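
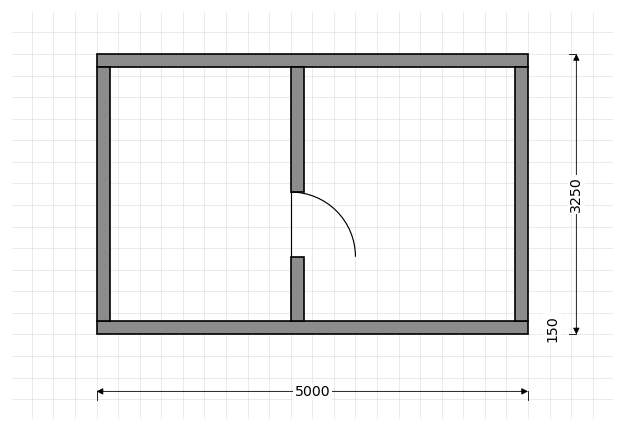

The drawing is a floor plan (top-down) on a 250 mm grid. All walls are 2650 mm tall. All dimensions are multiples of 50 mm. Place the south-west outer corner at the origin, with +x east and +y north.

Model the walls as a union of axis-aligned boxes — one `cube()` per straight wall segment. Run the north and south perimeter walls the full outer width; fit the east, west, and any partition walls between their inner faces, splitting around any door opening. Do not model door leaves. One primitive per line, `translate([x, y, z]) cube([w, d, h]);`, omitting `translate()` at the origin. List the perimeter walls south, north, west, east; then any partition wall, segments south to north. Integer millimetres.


cube([5000, 150, 2650]);
translate([0, 3100, 0]) cube([5000, 150, 2650]);
translate([0, 150, 0]) cube([150, 2950, 2650]);
translate([4850, 150, 0]) cube([150, 2950, 2650]);
translate([2250, 150, 0]) cube([150, 750, 2650]);
translate([2250, 1650, 0]) cube([150, 1450, 2650]);


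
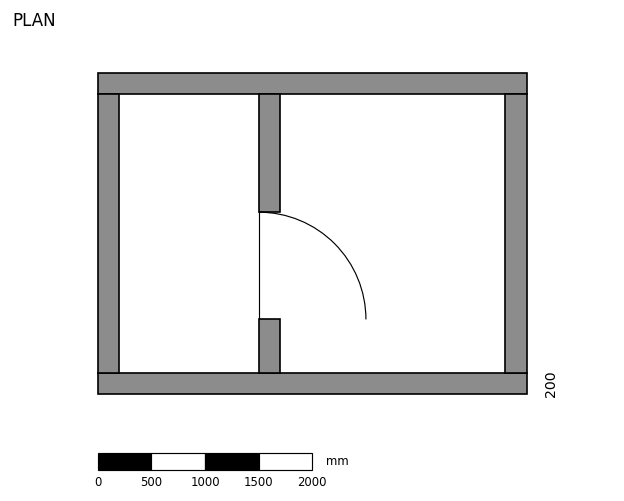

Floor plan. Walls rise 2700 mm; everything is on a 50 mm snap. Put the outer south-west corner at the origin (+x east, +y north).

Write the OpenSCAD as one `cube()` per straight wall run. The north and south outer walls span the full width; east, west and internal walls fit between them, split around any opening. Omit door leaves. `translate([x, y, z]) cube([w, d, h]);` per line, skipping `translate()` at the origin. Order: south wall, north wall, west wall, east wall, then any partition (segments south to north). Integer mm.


cube([4000, 200, 2700]);
translate([0, 2800, 0]) cube([4000, 200, 2700]);
translate([0, 200, 0]) cube([200, 2600, 2700]);
translate([3800, 200, 0]) cube([200, 2600, 2700]);
translate([1500, 200, 0]) cube([200, 500, 2700]);
translate([1500, 1700, 0]) cube([200, 1100, 2700]);


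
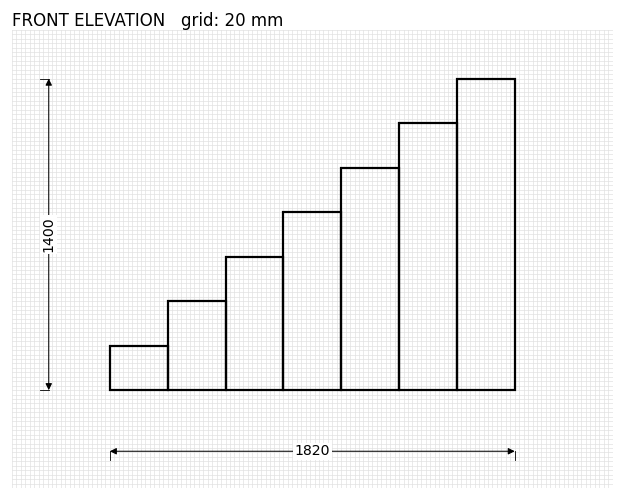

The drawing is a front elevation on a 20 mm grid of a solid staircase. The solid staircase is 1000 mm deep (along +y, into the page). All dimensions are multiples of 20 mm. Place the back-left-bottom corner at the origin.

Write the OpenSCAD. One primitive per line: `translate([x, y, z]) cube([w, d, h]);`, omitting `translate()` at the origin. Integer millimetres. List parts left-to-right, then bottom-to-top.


cube([260, 1000, 200]);
translate([260, 0, 0]) cube([260, 1000, 400]);
translate([520, 0, 0]) cube([260, 1000, 600]);
translate([780, 0, 0]) cube([260, 1000, 800]);
translate([1040, 0, 0]) cube([260, 1000, 1000]);
translate([1300, 0, 0]) cube([260, 1000, 1200]);
translate([1560, 0, 0]) cube([260, 1000, 1400]);


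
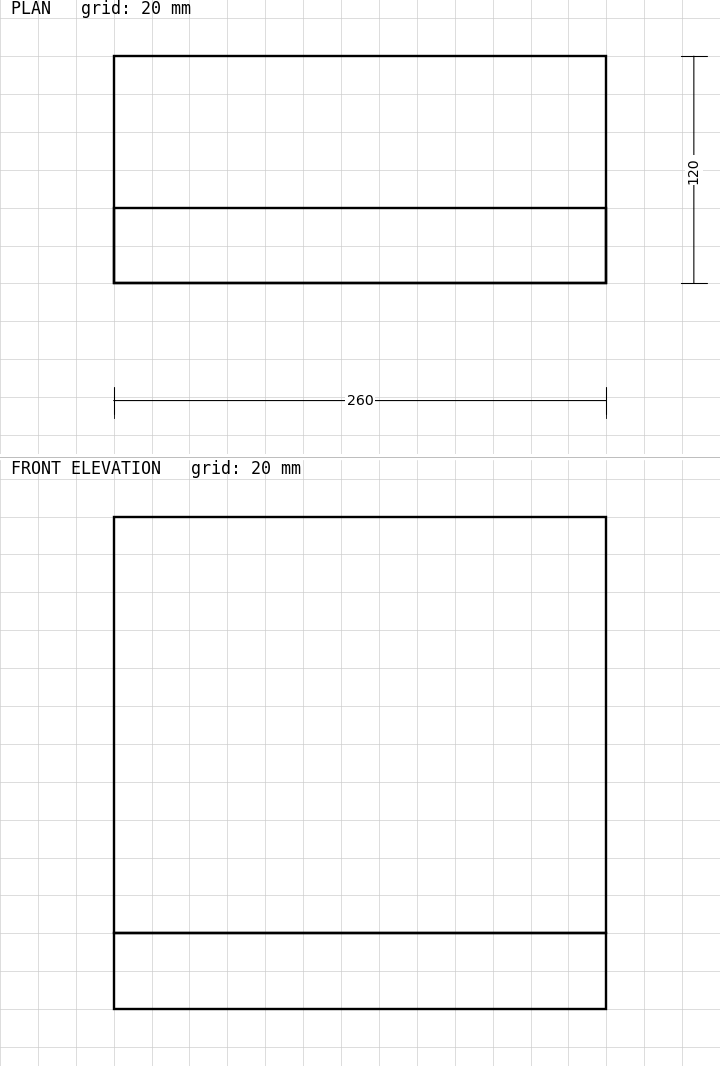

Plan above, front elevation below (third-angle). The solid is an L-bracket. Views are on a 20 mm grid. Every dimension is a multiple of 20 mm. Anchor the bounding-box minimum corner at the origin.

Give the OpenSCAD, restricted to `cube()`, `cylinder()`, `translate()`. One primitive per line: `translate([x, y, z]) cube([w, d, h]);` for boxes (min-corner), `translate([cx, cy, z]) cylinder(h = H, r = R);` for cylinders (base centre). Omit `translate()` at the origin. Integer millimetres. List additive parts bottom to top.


cube([260, 120, 40]);
translate([0, 0, 40]) cube([260, 40, 220]);


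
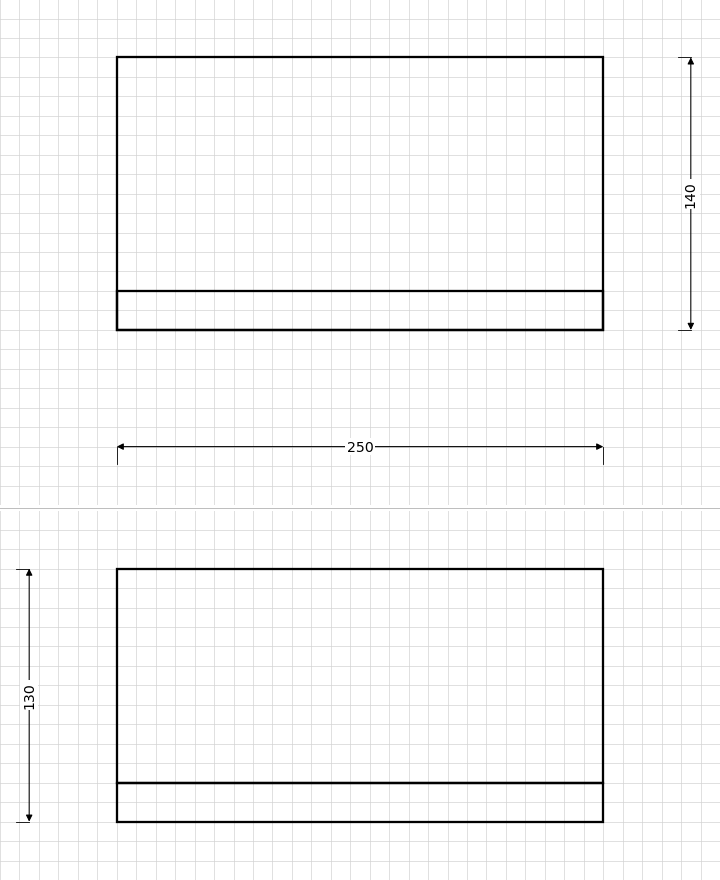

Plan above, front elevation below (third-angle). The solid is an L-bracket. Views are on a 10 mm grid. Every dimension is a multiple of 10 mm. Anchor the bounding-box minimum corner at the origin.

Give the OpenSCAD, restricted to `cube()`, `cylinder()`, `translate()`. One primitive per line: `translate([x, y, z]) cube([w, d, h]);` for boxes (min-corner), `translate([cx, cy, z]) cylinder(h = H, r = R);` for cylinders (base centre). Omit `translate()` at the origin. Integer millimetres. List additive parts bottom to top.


cube([250, 140, 20]);
translate([0, 0, 20]) cube([250, 20, 110]);


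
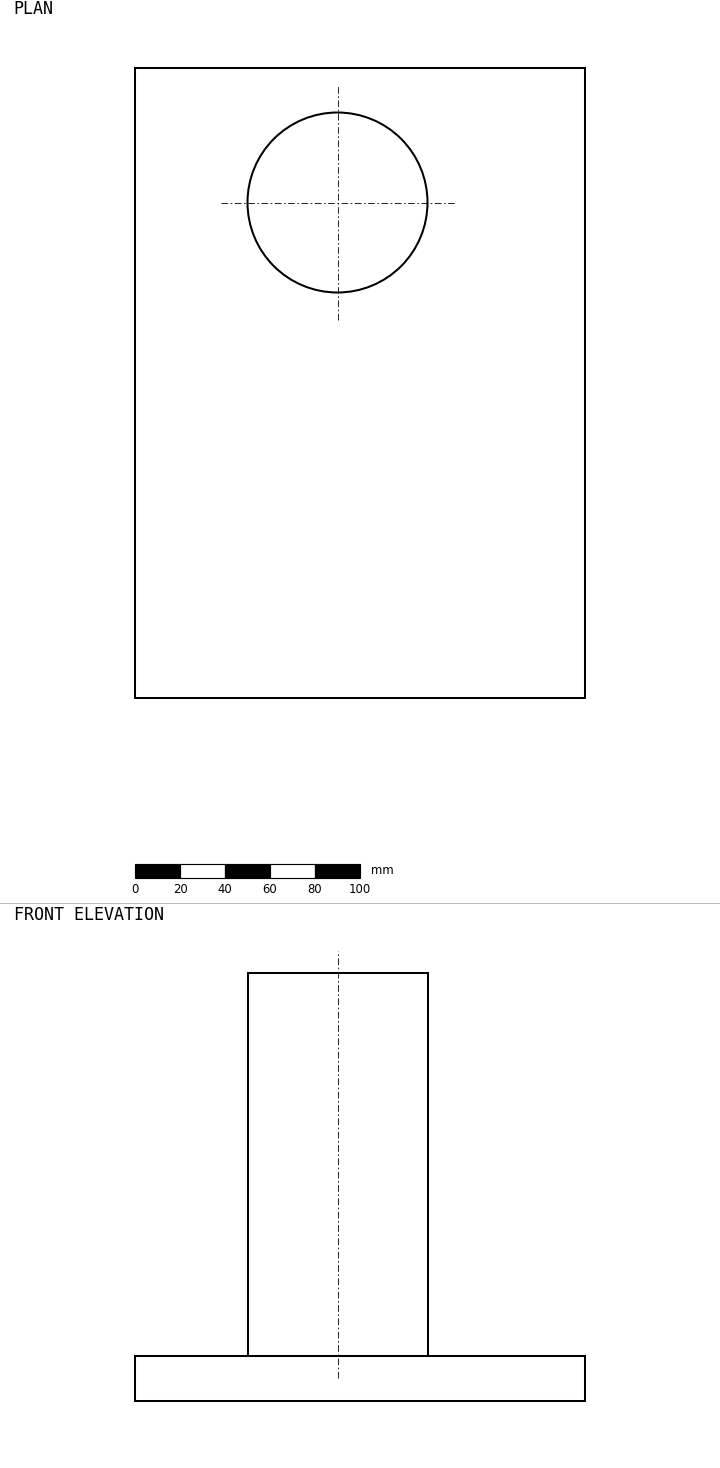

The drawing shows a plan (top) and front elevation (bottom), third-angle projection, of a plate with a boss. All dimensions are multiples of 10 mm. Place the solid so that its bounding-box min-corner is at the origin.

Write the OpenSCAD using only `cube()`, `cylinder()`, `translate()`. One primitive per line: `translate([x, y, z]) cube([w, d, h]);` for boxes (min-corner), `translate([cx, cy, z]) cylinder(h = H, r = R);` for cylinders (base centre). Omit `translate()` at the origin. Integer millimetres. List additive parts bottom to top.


cube([200, 280, 20]);
translate([90, 220, 20]) cylinder(h = 170, r = 40);


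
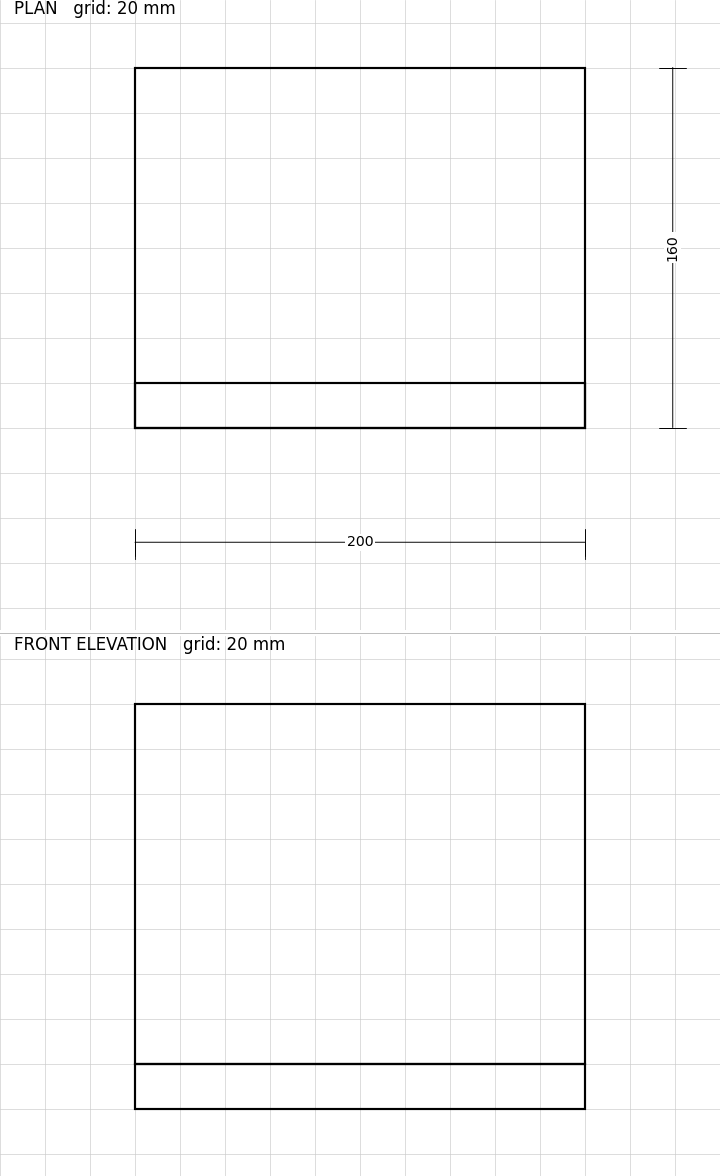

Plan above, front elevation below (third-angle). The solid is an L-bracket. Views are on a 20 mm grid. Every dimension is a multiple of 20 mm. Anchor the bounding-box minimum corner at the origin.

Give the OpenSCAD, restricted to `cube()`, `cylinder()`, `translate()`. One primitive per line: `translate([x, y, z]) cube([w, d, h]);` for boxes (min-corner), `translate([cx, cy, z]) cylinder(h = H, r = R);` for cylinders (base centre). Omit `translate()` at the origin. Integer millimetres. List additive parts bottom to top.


cube([200, 160, 20]);
translate([0, 0, 20]) cube([200, 20, 160]);


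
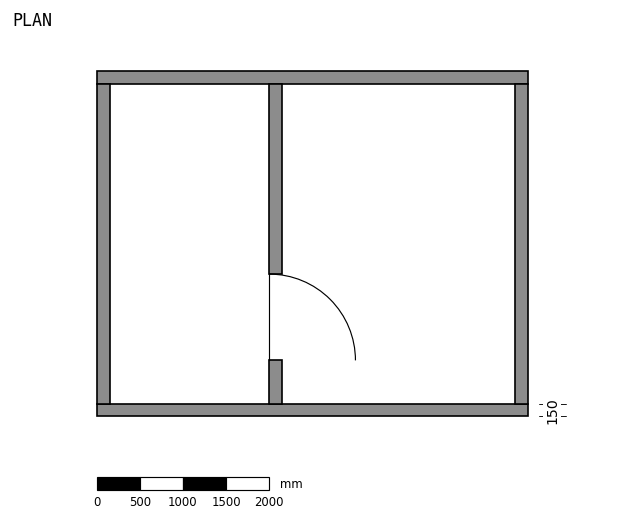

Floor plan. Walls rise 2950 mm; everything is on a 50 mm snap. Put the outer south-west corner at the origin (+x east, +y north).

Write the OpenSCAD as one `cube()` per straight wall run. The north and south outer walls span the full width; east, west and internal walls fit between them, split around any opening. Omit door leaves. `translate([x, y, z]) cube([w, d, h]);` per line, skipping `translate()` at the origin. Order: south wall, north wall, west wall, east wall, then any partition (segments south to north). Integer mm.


cube([5000, 150, 2950]);
translate([0, 3850, 0]) cube([5000, 150, 2950]);
translate([0, 150, 0]) cube([150, 3700, 2950]);
translate([4850, 150, 0]) cube([150, 3700, 2950]);
translate([2000, 150, 0]) cube([150, 500, 2950]);
translate([2000, 1650, 0]) cube([150, 2200, 2950]);


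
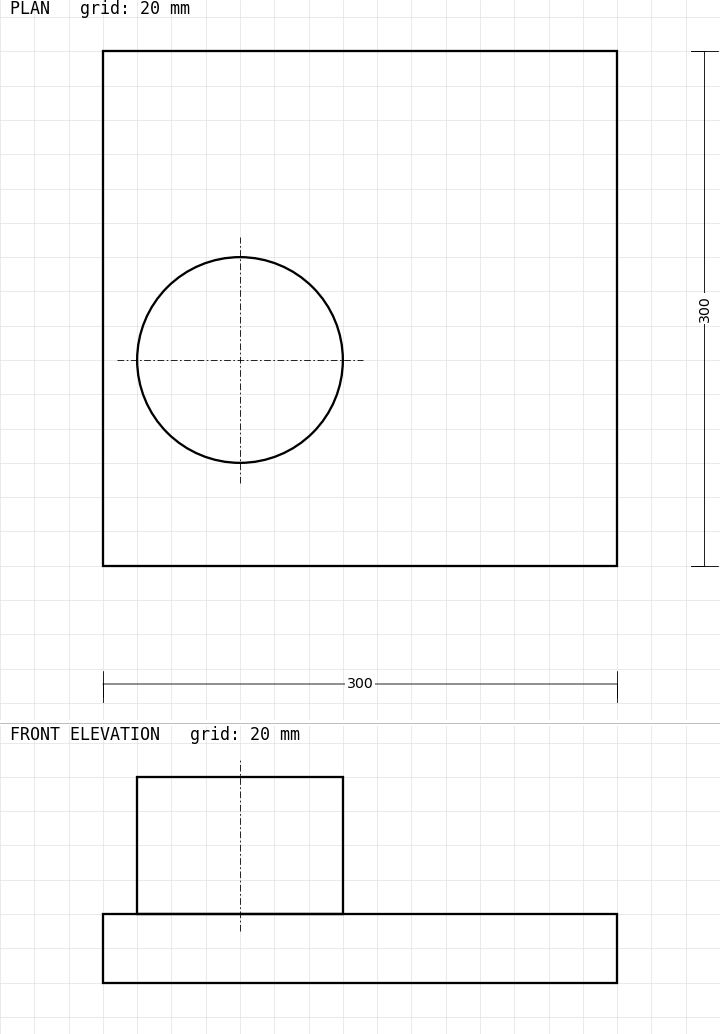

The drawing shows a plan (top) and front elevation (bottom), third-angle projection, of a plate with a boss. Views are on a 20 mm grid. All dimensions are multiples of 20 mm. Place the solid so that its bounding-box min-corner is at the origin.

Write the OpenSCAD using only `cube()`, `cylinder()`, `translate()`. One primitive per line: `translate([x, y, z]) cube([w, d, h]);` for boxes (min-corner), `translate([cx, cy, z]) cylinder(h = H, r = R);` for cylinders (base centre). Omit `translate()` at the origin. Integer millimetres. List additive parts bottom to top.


cube([300, 300, 40]);
translate([80, 120, 40]) cylinder(h = 80, r = 60);


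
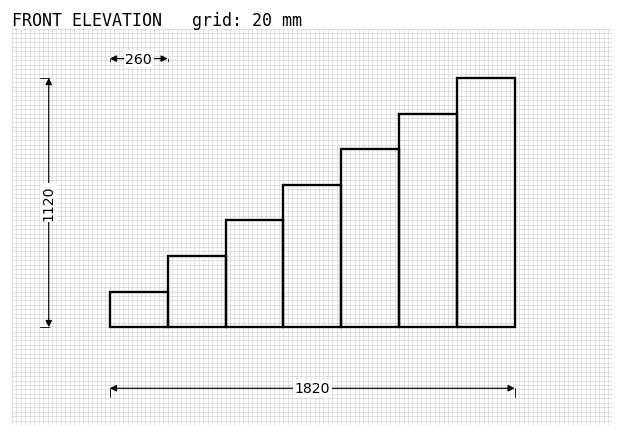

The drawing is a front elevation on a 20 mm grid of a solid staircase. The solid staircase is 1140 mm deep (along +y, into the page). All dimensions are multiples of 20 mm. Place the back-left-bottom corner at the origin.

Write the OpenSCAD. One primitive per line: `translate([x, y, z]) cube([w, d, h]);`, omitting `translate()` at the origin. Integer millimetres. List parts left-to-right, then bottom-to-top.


cube([260, 1140, 160]);
translate([260, 0, 0]) cube([260, 1140, 320]);
translate([520, 0, 0]) cube([260, 1140, 480]);
translate([780, 0, 0]) cube([260, 1140, 640]);
translate([1040, 0, 0]) cube([260, 1140, 800]);
translate([1300, 0, 0]) cube([260, 1140, 960]);
translate([1560, 0, 0]) cube([260, 1140, 1120]);


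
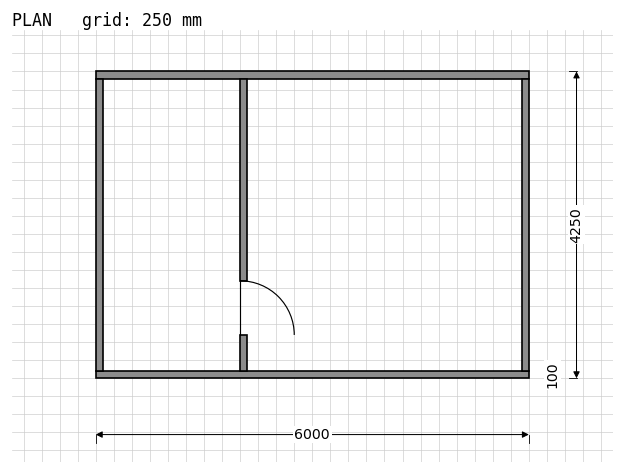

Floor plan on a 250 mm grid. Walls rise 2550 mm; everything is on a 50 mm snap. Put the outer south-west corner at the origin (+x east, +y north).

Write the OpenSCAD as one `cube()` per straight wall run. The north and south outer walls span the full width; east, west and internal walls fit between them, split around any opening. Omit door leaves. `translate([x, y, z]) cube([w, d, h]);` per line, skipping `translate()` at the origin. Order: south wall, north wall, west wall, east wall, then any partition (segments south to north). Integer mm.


cube([6000, 100, 2550]);
translate([0, 4150, 0]) cube([6000, 100, 2550]);
translate([0, 100, 0]) cube([100, 4050, 2550]);
translate([5900, 100, 0]) cube([100, 4050, 2550]);
translate([2000, 100, 0]) cube([100, 500, 2550]);
translate([2000, 1350, 0]) cube([100, 2800, 2550]);


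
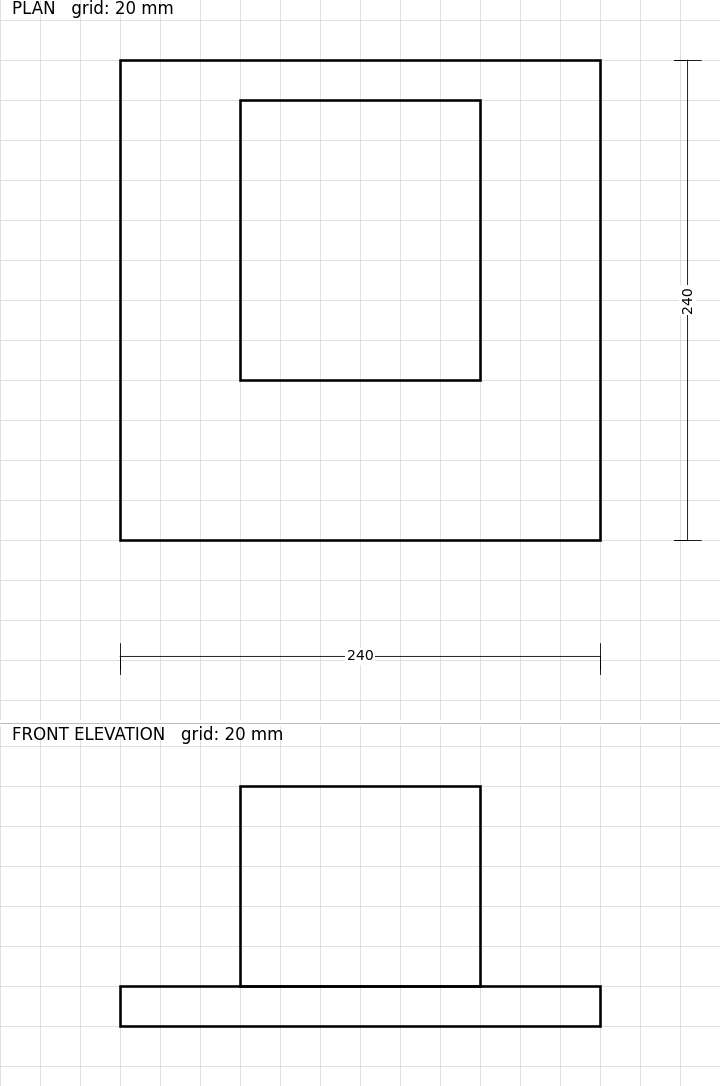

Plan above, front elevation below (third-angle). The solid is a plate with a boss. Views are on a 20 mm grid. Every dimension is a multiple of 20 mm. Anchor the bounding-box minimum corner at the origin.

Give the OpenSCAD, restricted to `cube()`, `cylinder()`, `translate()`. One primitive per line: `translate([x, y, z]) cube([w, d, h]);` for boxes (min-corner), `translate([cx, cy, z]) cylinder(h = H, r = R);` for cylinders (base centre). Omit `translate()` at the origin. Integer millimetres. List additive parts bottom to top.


cube([240, 240, 20]);
translate([60, 80, 20]) cube([120, 140, 100]);


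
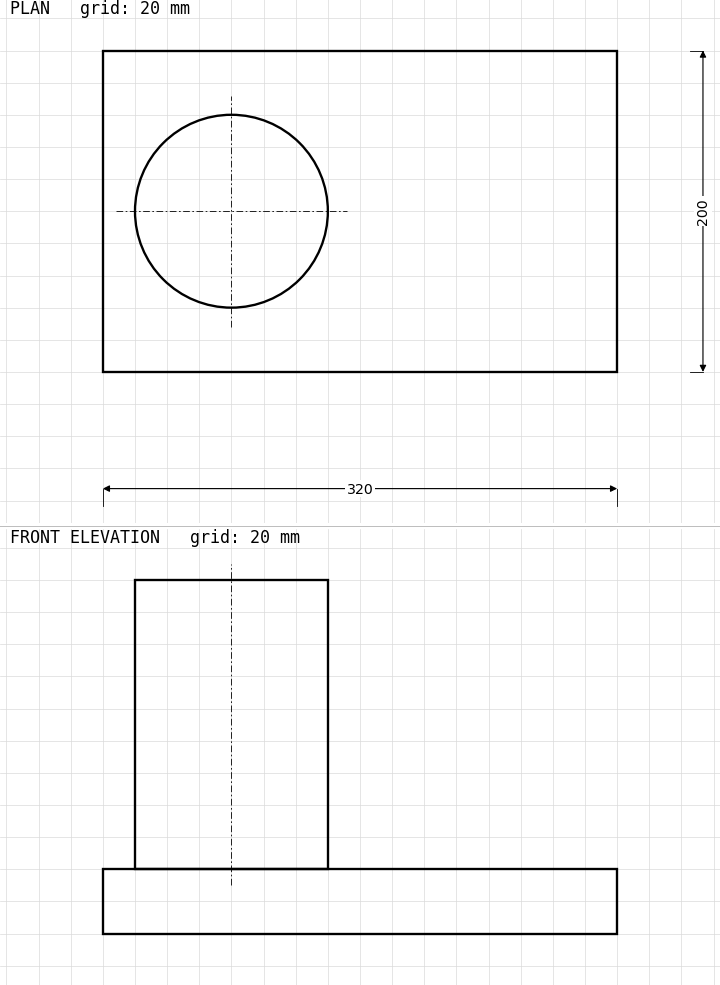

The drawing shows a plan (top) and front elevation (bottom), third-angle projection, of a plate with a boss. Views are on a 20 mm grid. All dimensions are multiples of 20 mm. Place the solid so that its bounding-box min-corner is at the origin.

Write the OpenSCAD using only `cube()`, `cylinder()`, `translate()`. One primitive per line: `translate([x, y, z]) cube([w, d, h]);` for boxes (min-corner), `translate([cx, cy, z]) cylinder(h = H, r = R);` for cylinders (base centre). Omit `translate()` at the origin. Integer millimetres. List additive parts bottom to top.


cube([320, 200, 40]);
translate([80, 100, 40]) cylinder(h = 180, r = 60);


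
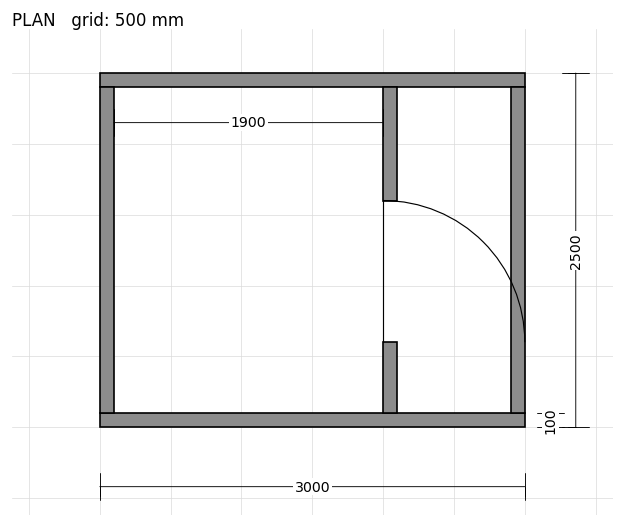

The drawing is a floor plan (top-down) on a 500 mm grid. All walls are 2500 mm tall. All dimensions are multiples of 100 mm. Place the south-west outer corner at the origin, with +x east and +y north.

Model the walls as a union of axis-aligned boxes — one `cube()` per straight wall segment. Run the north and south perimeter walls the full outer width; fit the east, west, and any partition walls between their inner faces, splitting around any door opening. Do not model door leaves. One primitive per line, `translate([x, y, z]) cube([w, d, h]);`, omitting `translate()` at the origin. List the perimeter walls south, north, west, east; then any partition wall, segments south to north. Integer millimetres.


cube([3000, 100, 2500]);
translate([0, 2400, 0]) cube([3000, 100, 2500]);
translate([0, 100, 0]) cube([100, 2300, 2500]);
translate([2900, 100, 0]) cube([100, 2300, 2500]);
translate([2000, 100, 0]) cube([100, 500, 2500]);
translate([2000, 1600, 0]) cube([100, 800, 2500]);


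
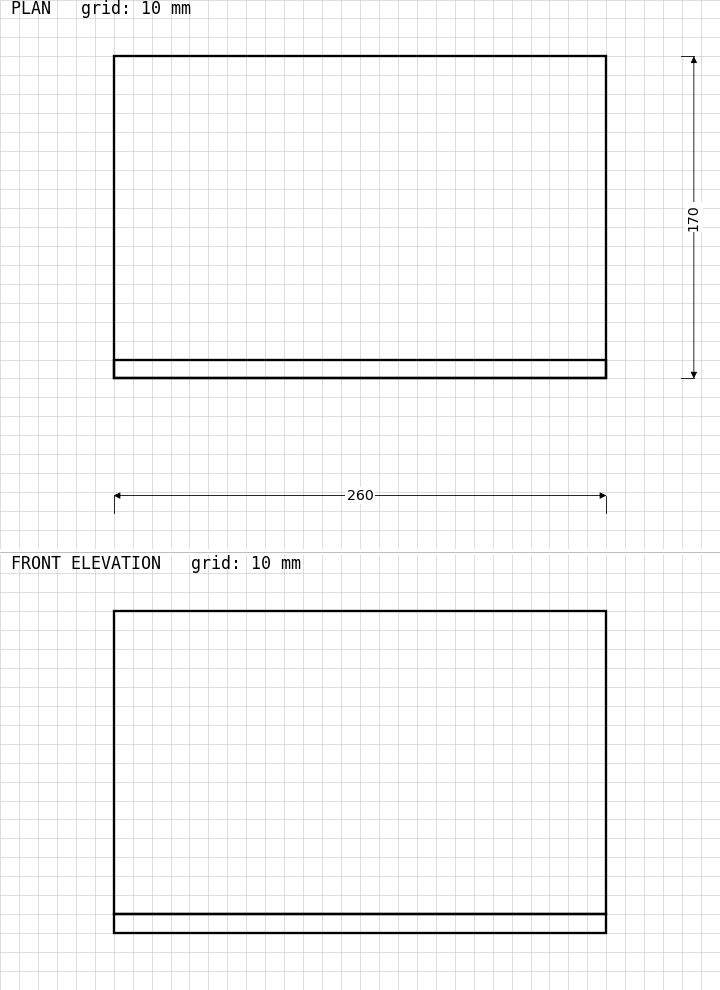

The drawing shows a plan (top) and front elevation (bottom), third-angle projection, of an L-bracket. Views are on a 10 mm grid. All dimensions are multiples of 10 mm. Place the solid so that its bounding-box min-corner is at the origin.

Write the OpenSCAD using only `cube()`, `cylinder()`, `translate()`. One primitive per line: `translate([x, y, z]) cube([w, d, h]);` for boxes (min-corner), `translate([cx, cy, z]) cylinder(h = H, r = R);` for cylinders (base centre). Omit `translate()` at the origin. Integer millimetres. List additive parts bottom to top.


cube([260, 170, 10]);
translate([0, 0, 10]) cube([260, 10, 160]);


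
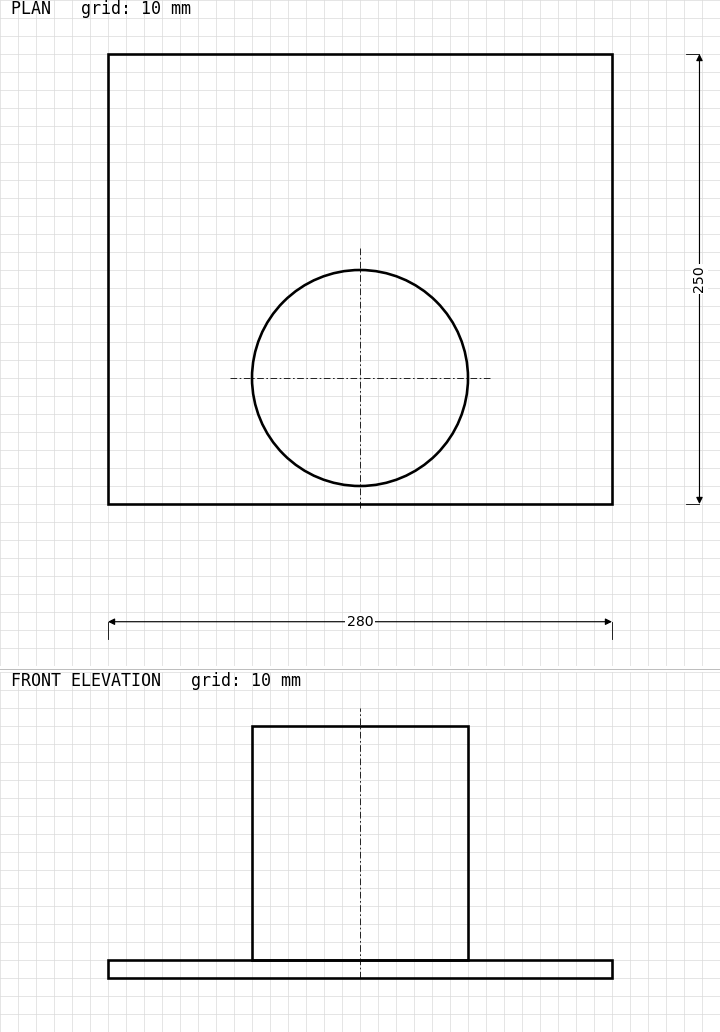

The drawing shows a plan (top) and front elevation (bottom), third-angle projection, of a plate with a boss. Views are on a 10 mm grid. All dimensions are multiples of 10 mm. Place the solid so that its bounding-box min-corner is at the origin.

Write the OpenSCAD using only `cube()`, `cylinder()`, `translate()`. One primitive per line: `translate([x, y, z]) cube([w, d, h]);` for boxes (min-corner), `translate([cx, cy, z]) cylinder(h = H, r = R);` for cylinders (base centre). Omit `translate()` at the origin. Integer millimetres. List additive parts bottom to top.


cube([280, 250, 10]);
translate([140, 70, 10]) cylinder(h = 130, r = 60);


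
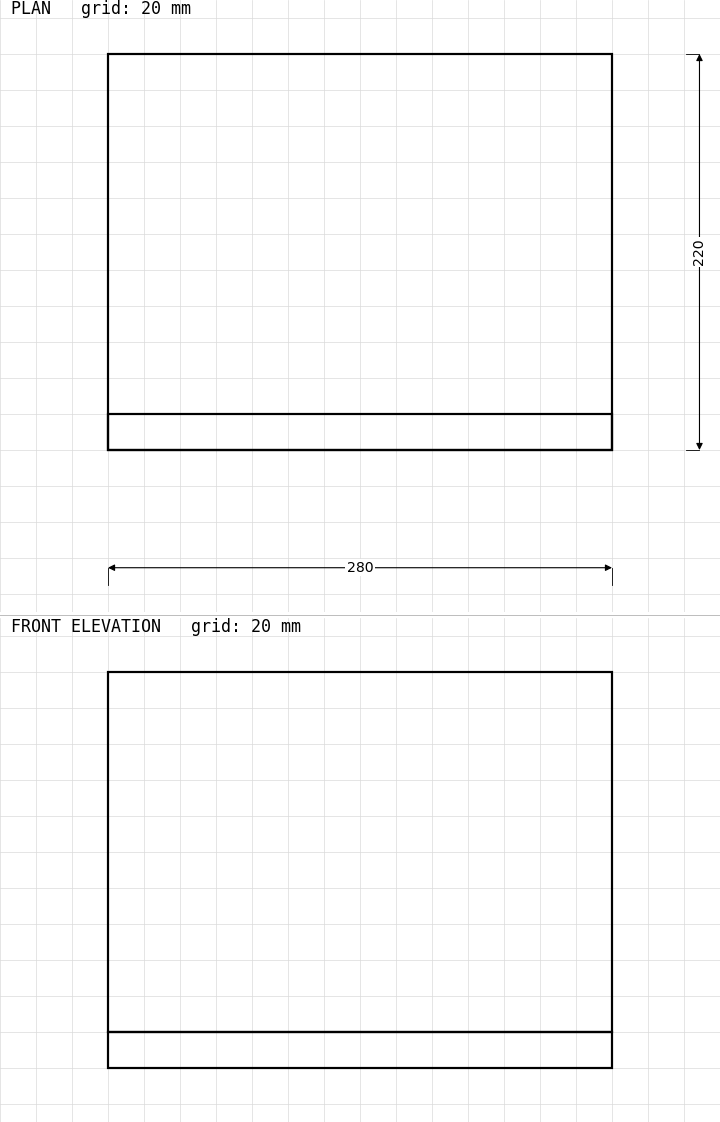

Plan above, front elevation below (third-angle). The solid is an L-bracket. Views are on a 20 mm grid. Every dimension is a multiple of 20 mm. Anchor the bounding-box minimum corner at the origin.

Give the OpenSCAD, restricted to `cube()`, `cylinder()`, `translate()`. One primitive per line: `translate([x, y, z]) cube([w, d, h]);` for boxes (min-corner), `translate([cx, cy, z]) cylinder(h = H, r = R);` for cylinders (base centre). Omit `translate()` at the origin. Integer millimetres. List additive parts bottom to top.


cube([280, 220, 20]);
translate([0, 0, 20]) cube([280, 20, 200]);


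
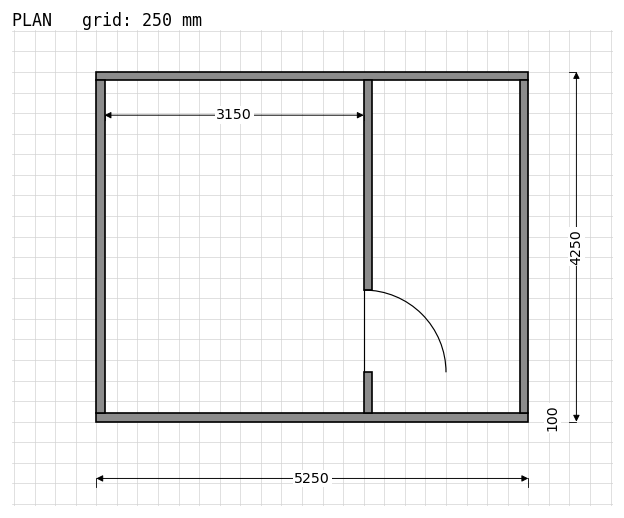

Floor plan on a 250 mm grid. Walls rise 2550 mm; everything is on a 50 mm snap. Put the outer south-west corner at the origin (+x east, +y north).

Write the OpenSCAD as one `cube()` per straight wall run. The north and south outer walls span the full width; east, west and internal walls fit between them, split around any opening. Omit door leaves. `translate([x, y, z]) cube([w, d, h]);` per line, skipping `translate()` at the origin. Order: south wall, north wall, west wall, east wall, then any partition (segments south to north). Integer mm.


cube([5250, 100, 2550]);
translate([0, 4150, 0]) cube([5250, 100, 2550]);
translate([0, 100, 0]) cube([100, 4050, 2550]);
translate([5150, 100, 0]) cube([100, 4050, 2550]);
translate([3250, 100, 0]) cube([100, 500, 2550]);
translate([3250, 1600, 0]) cube([100, 2550, 2550]);


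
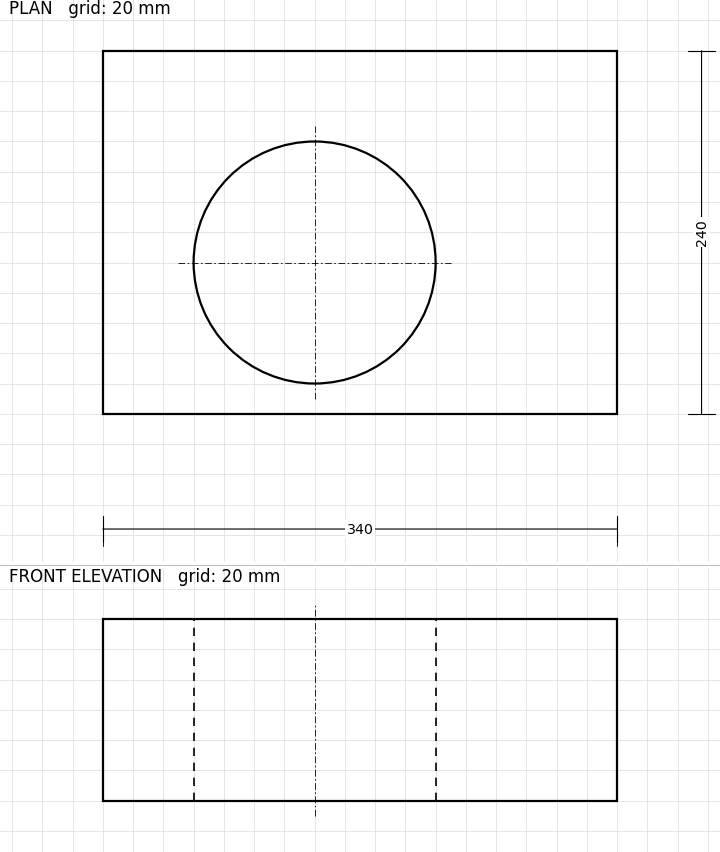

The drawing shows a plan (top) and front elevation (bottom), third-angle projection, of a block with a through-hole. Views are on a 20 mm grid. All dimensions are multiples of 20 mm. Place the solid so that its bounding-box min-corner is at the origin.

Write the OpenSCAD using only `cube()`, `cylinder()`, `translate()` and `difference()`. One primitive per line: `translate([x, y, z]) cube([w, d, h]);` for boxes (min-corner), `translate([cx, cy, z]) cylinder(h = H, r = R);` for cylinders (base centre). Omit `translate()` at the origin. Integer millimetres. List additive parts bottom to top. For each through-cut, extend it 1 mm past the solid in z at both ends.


difference() {
  cube([340, 240, 120]);
  translate([140, 100, -1]) cylinder(h = 122, r = 80);
}


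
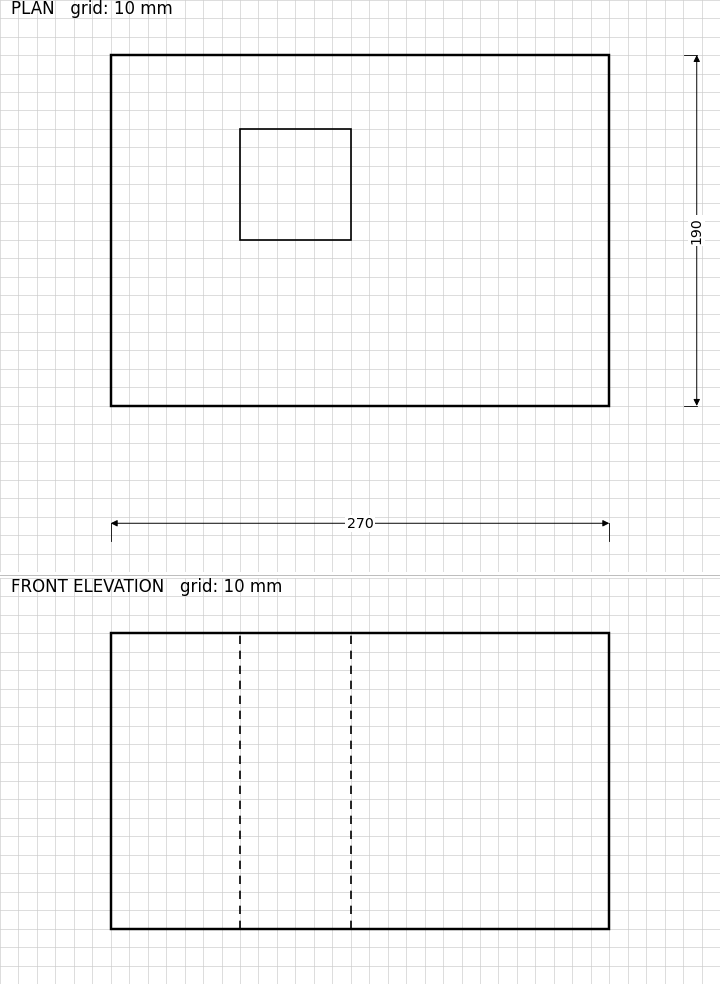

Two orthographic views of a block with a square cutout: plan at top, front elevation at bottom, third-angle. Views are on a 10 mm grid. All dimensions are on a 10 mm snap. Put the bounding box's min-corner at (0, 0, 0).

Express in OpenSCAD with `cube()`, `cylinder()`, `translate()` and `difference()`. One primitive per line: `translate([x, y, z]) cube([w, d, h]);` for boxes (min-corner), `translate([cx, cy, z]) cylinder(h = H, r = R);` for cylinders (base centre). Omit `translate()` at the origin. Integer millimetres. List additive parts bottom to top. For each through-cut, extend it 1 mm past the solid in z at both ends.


difference() {
  cube([270, 190, 160]);
  translate([70, 90, -1]) cube([60, 60, 162]);
}


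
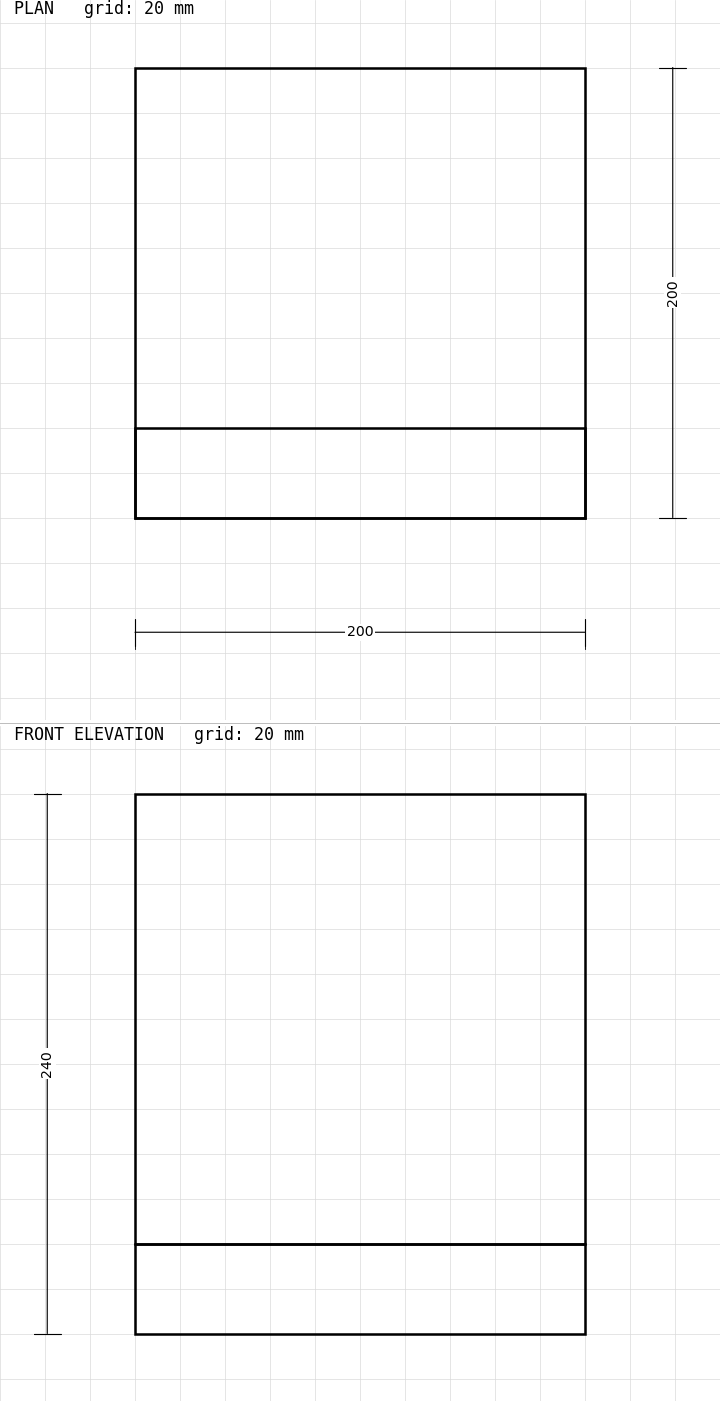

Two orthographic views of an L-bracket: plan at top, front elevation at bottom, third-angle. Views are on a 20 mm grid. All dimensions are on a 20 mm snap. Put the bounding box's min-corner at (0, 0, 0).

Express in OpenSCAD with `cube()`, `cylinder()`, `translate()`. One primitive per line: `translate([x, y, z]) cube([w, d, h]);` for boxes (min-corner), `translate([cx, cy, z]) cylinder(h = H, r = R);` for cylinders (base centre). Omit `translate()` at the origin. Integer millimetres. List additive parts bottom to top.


cube([200, 200, 40]);
translate([0, 0, 40]) cube([200, 40, 200]);


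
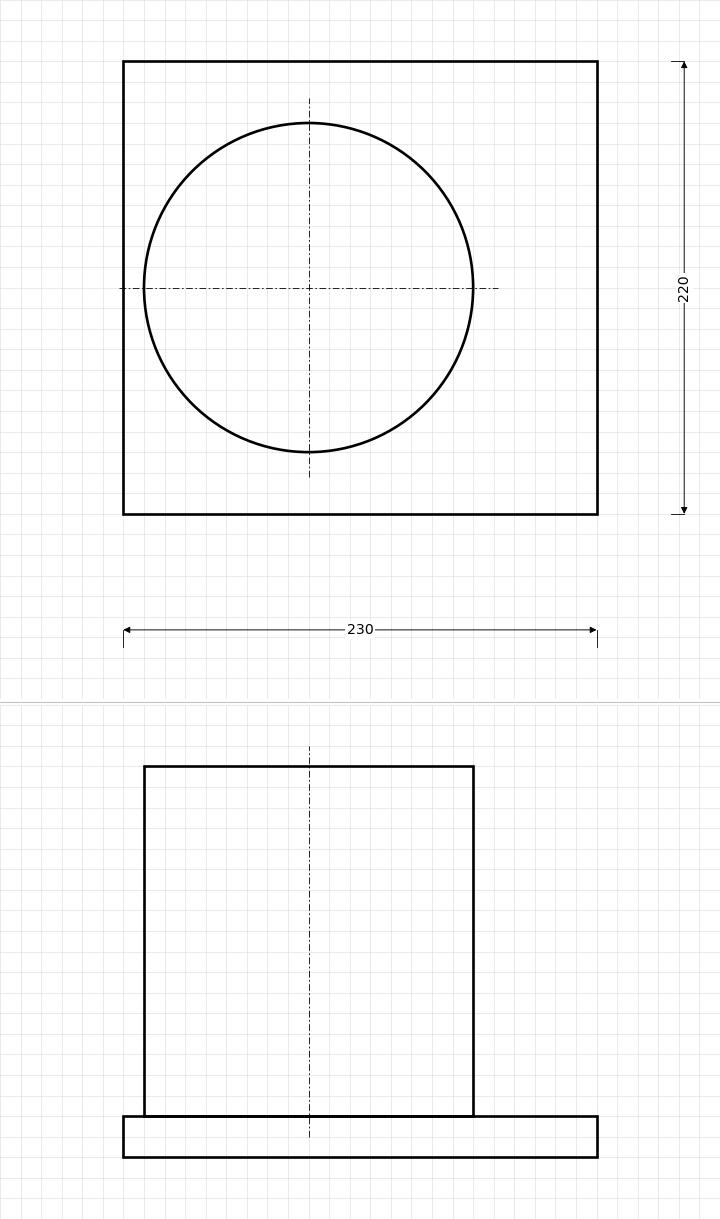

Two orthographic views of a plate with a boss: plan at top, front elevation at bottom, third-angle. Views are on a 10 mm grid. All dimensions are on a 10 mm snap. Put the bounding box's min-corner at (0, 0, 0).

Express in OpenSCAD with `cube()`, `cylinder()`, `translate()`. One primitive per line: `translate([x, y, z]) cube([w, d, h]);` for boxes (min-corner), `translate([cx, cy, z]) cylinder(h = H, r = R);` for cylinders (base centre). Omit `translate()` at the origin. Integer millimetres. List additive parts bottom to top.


cube([230, 220, 20]);
translate([90, 110, 20]) cylinder(h = 170, r = 80);


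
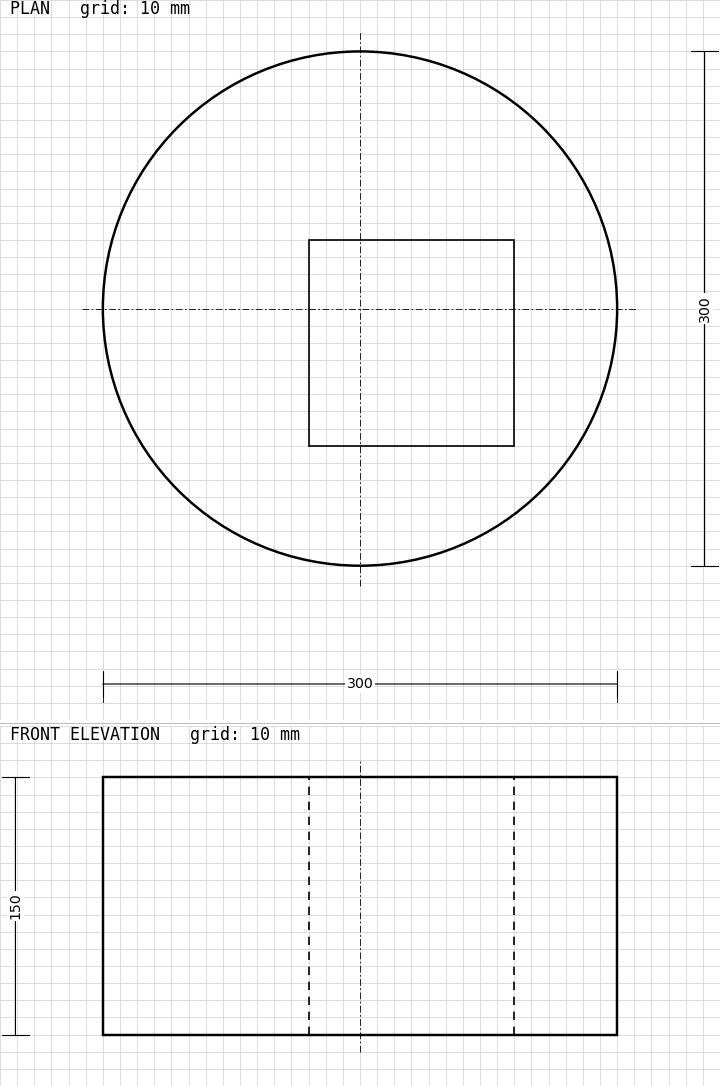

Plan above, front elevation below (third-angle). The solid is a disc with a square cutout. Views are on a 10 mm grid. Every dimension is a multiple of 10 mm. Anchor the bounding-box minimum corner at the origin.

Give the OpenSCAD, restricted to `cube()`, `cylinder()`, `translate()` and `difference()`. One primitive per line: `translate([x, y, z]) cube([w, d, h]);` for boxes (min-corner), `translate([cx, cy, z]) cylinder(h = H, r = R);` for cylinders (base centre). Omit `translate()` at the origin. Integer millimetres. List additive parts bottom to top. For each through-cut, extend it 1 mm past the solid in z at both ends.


difference() {
  translate([150, 150, 0]) cylinder(h = 150, r = 150);
  translate([120, 70, -1]) cube([120, 120, 152]);
}


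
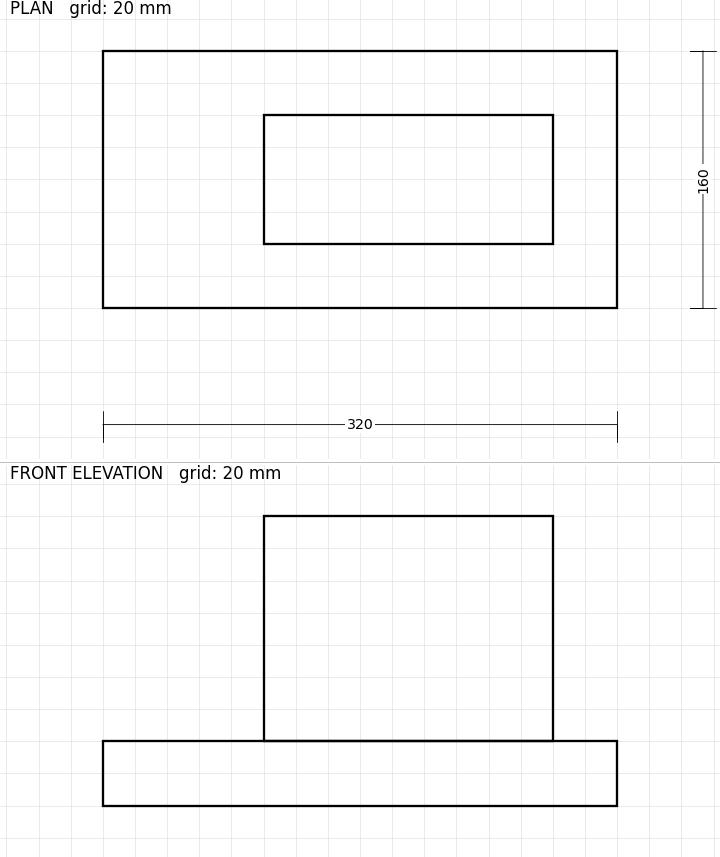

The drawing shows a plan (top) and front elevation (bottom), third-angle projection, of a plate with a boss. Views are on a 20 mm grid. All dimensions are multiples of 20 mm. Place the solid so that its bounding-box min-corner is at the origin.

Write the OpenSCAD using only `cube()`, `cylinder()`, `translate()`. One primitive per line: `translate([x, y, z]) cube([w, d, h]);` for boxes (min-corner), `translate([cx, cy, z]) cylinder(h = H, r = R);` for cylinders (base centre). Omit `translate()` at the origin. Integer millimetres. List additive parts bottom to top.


cube([320, 160, 40]);
translate([100, 40, 40]) cube([180, 80, 140]);


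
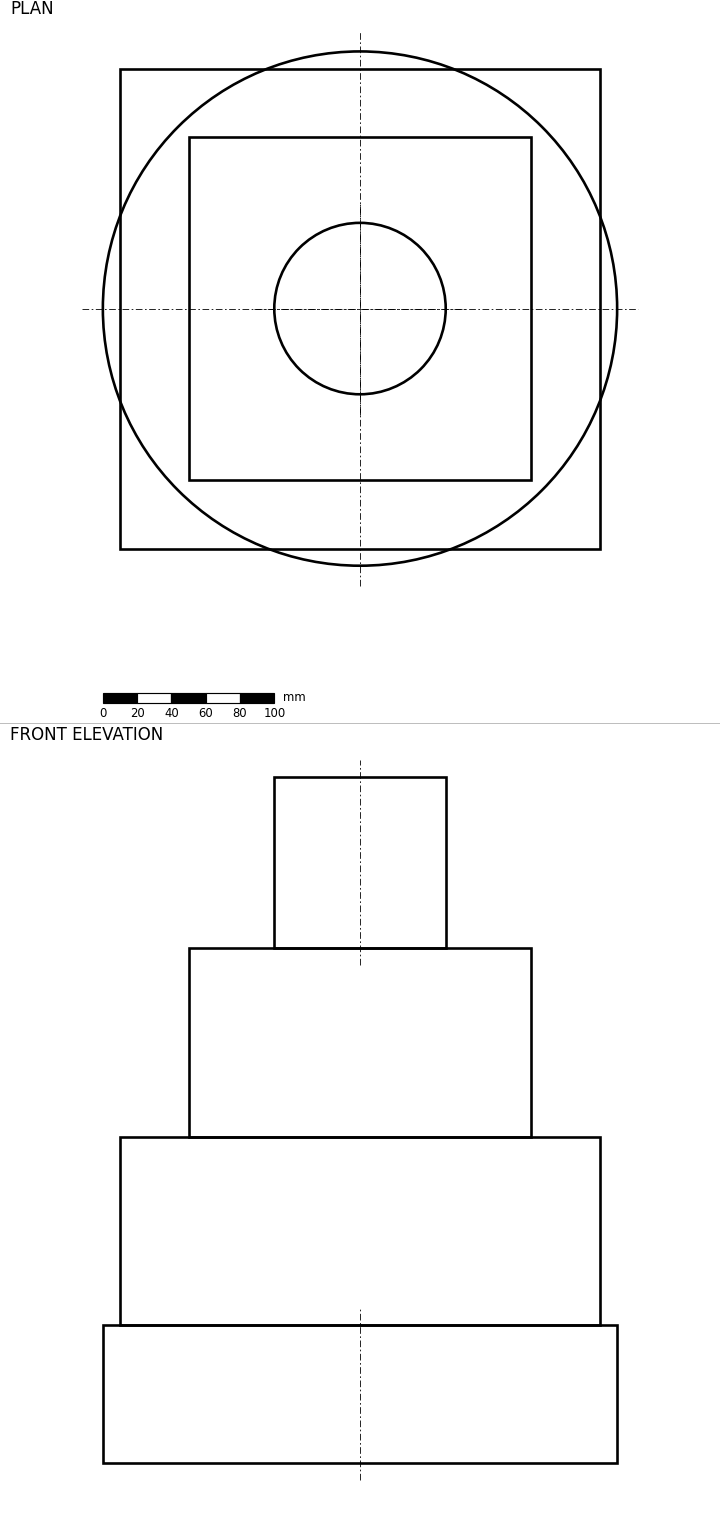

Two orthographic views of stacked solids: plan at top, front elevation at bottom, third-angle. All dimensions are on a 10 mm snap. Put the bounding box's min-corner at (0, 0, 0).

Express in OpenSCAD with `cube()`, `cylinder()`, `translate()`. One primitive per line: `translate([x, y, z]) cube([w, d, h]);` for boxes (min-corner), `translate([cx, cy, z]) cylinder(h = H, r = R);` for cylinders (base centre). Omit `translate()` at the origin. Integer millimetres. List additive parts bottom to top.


translate([150, 150, 0]) cylinder(h = 80, r = 150);
translate([10, 10, 80]) cube([280, 280, 110]);
translate([50, 50, 190]) cube([200, 200, 110]);
translate([150, 150, 300]) cylinder(h = 100, r = 50);


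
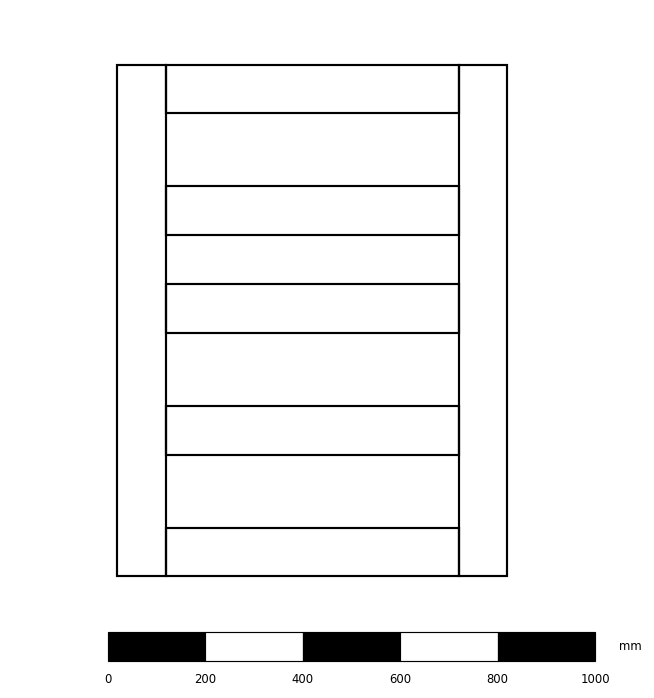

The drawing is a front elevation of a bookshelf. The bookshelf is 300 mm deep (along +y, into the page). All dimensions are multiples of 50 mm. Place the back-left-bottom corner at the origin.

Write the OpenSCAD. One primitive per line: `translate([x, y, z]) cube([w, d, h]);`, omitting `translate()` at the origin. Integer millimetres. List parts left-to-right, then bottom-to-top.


cube([100, 300, 1050]);
translate([100, 0, 0]) cube([600, 300, 100]);
translate([100, 0, 250]) cube([600, 300, 100]);
translate([100, 0, 500]) cube([600, 300, 100]);
translate([100, 0, 700]) cube([600, 300, 100]);
translate([100, 0, 950]) cube([600, 300, 100]);
translate([700, 0, 0]) cube([100, 300, 1050]);


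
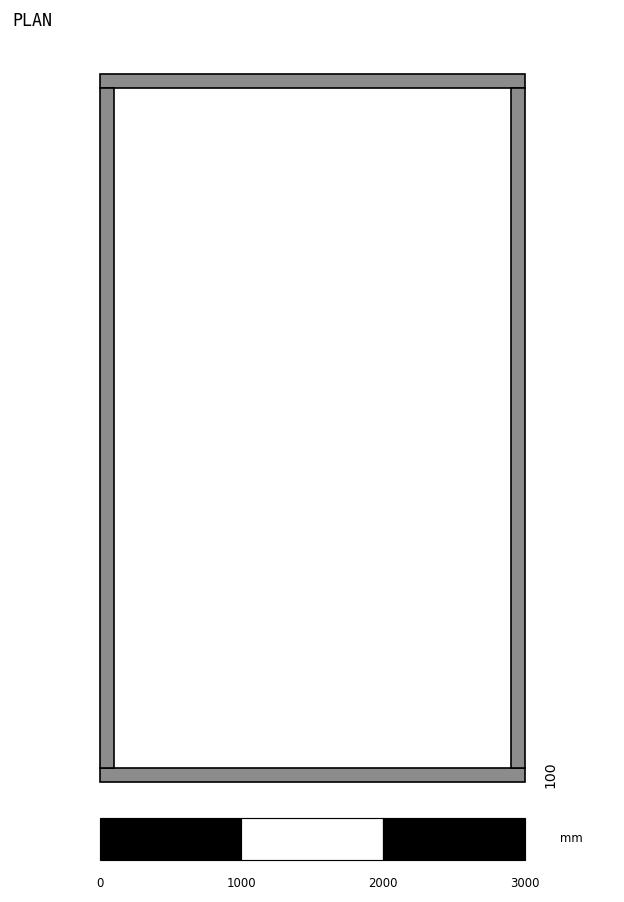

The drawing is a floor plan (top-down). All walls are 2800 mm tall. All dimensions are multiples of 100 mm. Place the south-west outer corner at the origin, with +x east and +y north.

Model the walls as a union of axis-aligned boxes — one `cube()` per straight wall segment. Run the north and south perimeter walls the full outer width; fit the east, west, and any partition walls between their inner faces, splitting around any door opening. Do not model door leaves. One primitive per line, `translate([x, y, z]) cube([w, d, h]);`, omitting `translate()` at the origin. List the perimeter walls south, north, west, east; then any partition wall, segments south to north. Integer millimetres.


cube([3000, 100, 2800]);
translate([0, 4900, 0]) cube([3000, 100, 2800]);
translate([0, 100, 0]) cube([100, 4800, 2800]);
translate([2900, 100, 0]) cube([100, 4800, 2800]);


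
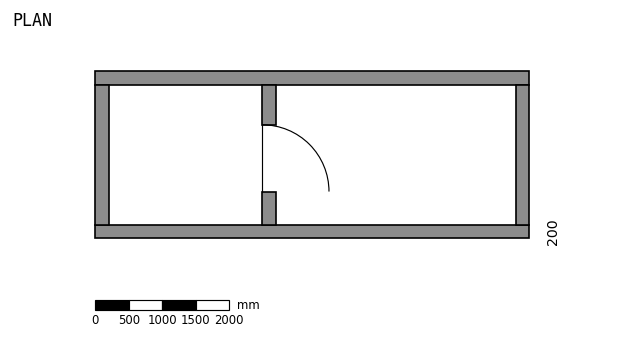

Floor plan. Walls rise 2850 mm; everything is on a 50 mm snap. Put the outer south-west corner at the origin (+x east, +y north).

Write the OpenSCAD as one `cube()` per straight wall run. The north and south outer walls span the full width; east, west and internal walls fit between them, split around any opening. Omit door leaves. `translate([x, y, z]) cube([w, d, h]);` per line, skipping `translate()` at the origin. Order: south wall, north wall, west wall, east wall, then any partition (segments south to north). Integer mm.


cube([6500, 200, 2850]);
translate([0, 2300, 0]) cube([6500, 200, 2850]);
translate([0, 200, 0]) cube([200, 2100, 2850]);
translate([6300, 200, 0]) cube([200, 2100, 2850]);
translate([2500, 200, 0]) cube([200, 500, 2850]);
translate([2500, 1700, 0]) cube([200, 600, 2850]);


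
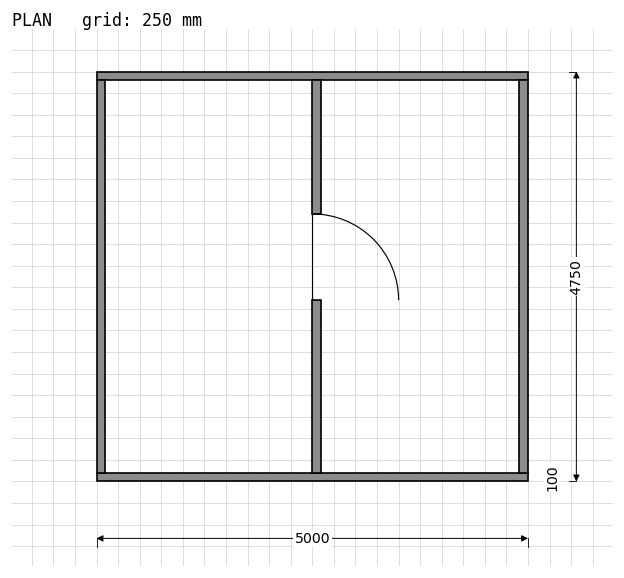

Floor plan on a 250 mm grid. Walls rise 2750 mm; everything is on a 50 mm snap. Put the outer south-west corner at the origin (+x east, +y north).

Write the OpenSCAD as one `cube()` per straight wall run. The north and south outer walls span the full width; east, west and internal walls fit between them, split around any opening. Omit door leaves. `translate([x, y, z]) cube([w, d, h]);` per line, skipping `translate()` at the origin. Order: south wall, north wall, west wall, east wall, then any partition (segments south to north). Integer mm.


cube([5000, 100, 2750]);
translate([0, 4650, 0]) cube([5000, 100, 2750]);
translate([0, 100, 0]) cube([100, 4550, 2750]);
translate([4900, 100, 0]) cube([100, 4550, 2750]);
translate([2500, 100, 0]) cube([100, 2000, 2750]);
translate([2500, 3100, 0]) cube([100, 1550, 2750]);


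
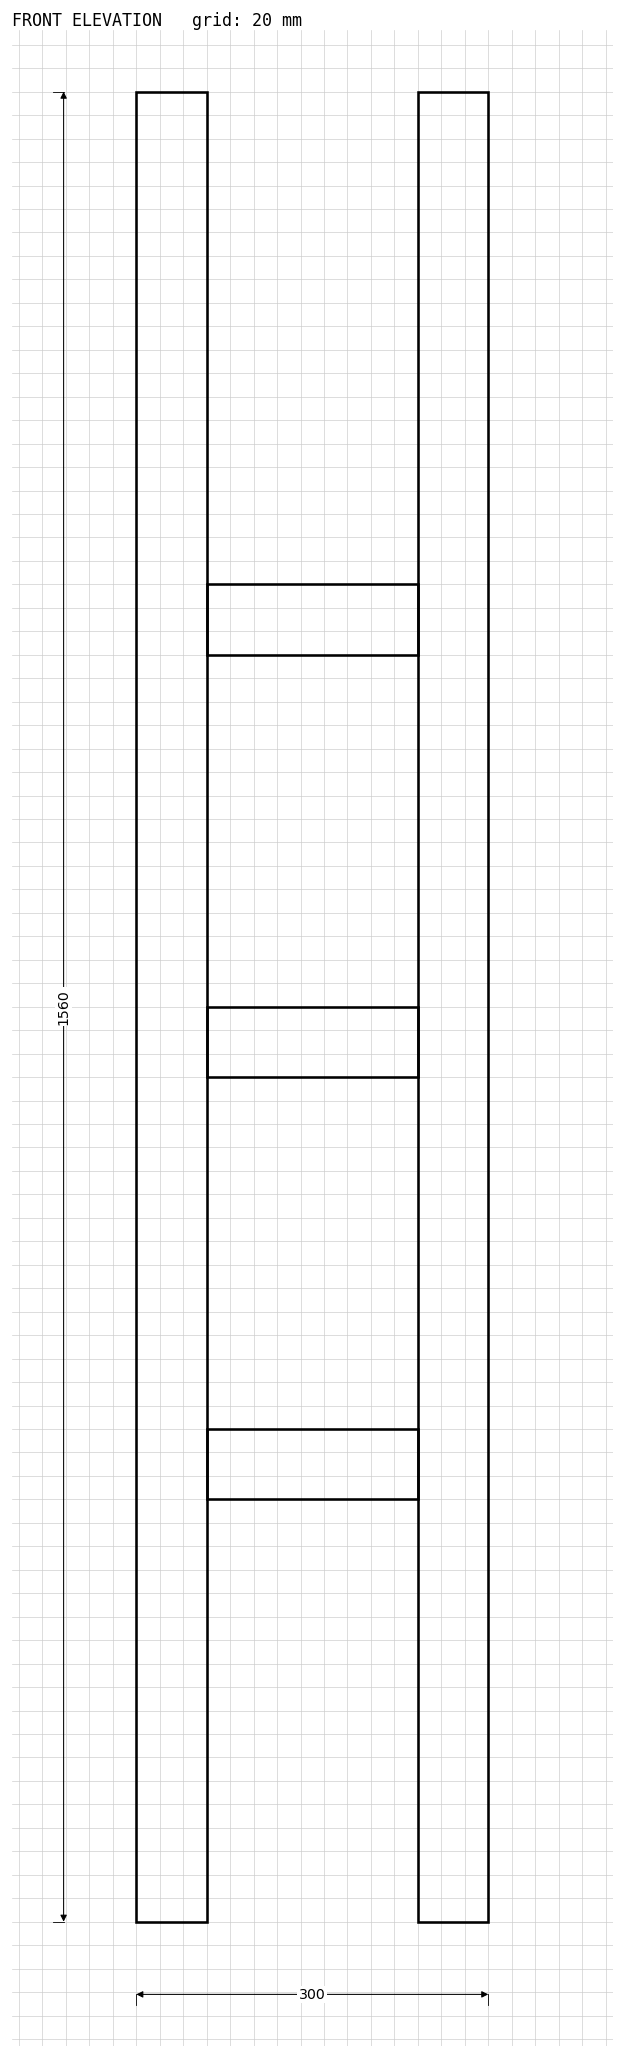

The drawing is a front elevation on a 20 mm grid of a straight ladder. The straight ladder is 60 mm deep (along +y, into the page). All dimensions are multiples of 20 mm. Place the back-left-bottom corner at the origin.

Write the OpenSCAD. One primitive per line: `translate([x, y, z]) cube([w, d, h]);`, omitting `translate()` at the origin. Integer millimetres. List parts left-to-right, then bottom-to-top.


cube([60, 60, 1560]);
translate([60, 0, 360]) cube([180, 60, 60]);
translate([60, 0, 720]) cube([180, 60, 60]);
translate([60, 0, 1080]) cube([180, 60, 60]);
translate([240, 0, 0]) cube([60, 60, 1560]);


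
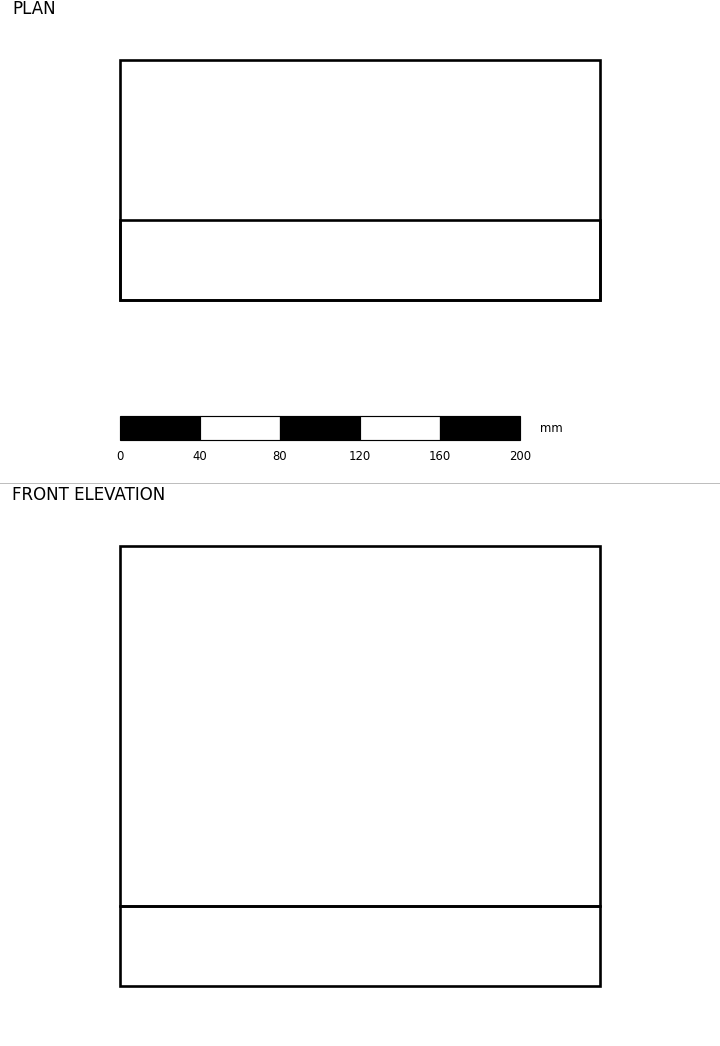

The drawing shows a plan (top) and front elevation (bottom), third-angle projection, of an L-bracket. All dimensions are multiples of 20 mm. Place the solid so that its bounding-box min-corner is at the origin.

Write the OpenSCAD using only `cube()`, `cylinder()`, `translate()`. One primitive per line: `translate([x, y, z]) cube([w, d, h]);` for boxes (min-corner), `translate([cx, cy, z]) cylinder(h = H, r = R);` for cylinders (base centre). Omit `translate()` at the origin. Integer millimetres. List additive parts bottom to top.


cube([240, 120, 40]);
translate([0, 0, 40]) cube([240, 40, 180]);


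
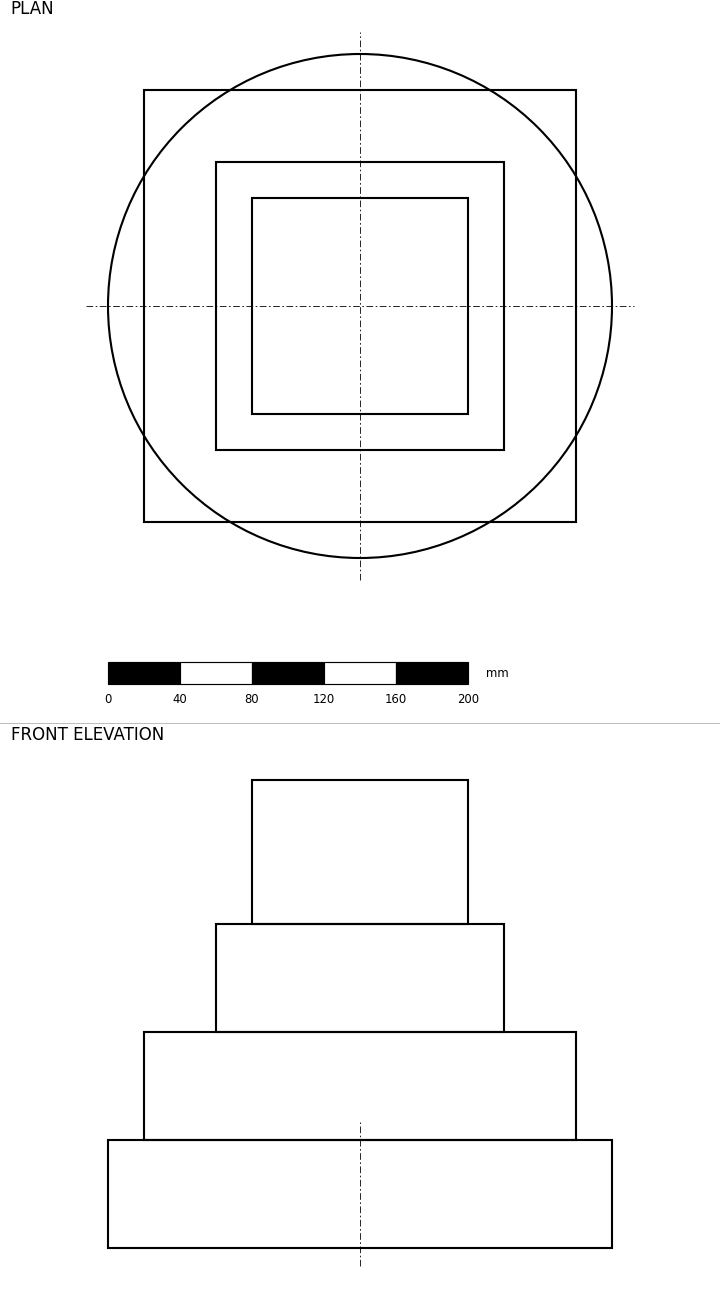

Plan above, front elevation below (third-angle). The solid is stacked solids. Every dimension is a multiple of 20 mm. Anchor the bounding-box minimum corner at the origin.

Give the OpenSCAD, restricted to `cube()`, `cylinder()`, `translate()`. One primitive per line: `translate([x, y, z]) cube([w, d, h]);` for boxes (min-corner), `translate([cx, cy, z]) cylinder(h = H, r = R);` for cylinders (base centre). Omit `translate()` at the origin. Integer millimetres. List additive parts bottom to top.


translate([140, 140, 0]) cylinder(h = 60, r = 140);
translate([20, 20, 60]) cube([240, 240, 60]);
translate([60, 60, 120]) cube([160, 160, 60]);
translate([80, 80, 180]) cube([120, 120, 80]);


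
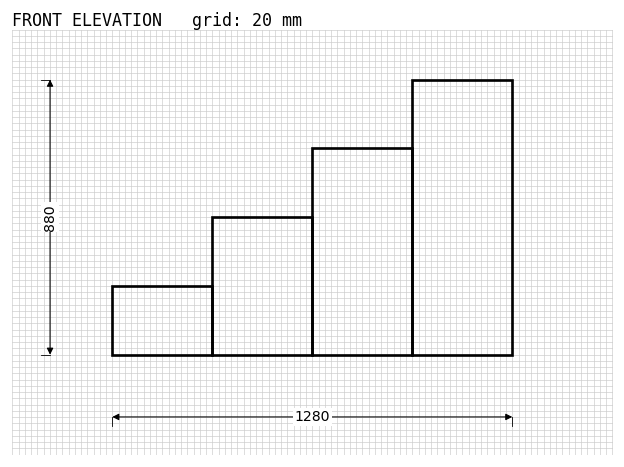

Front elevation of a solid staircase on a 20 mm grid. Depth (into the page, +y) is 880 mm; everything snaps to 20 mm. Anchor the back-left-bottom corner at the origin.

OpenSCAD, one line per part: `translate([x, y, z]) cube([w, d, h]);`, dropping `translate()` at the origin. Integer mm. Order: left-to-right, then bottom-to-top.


cube([320, 880, 220]);
translate([320, 0, 0]) cube([320, 880, 440]);
translate([640, 0, 0]) cube([320, 880, 660]);
translate([960, 0, 0]) cube([320, 880, 880]);


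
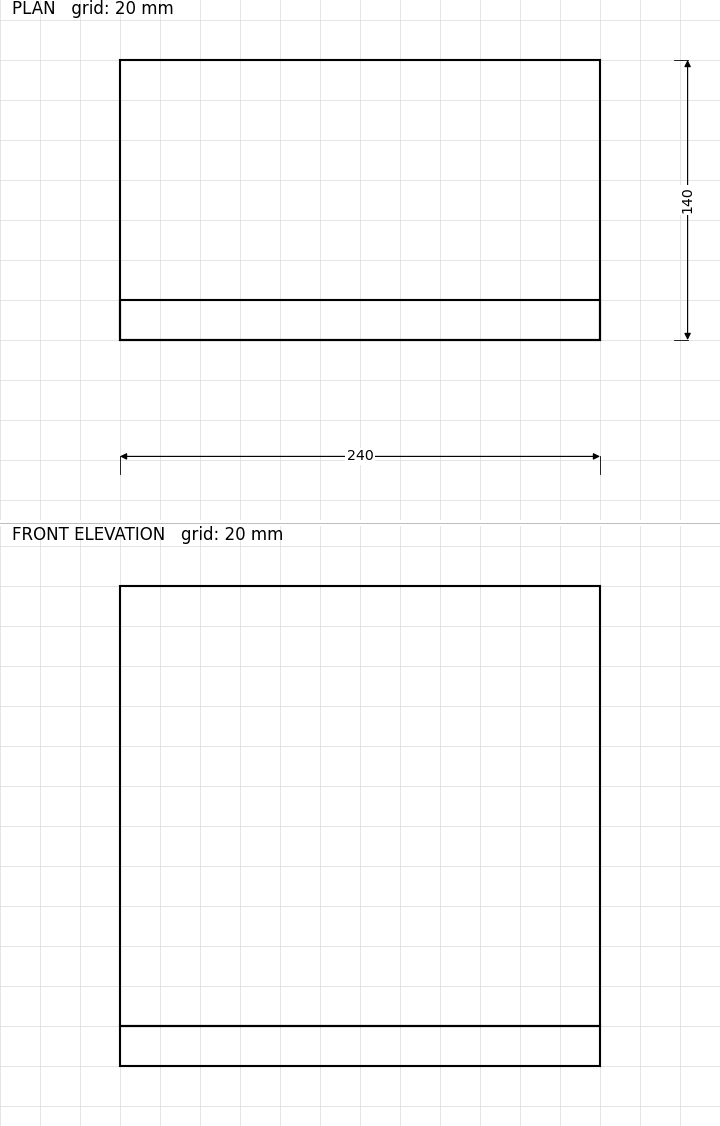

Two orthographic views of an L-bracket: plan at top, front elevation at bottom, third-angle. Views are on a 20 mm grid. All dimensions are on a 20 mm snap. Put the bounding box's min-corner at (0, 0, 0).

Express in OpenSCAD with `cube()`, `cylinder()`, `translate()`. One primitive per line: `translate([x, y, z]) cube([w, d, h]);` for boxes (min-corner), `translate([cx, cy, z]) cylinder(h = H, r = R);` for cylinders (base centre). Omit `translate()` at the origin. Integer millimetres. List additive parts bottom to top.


cube([240, 140, 20]);
translate([0, 0, 20]) cube([240, 20, 220]);


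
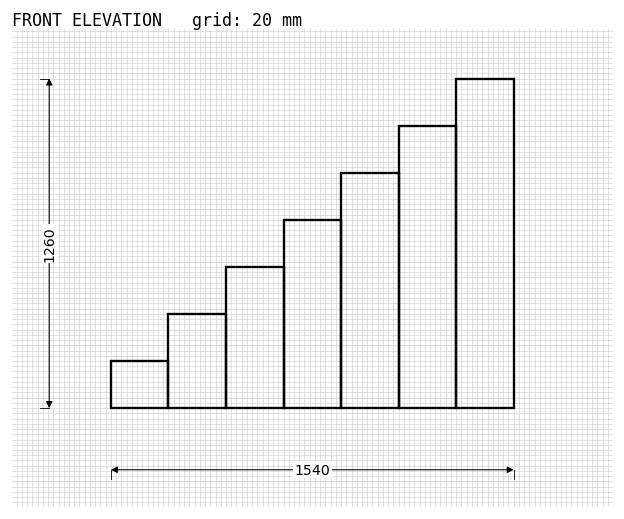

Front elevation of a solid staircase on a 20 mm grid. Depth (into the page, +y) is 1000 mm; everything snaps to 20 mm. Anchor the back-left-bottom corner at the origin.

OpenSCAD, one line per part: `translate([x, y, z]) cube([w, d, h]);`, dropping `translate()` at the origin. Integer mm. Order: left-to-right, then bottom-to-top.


cube([220, 1000, 180]);
translate([220, 0, 0]) cube([220, 1000, 360]);
translate([440, 0, 0]) cube([220, 1000, 540]);
translate([660, 0, 0]) cube([220, 1000, 720]);
translate([880, 0, 0]) cube([220, 1000, 900]);
translate([1100, 0, 0]) cube([220, 1000, 1080]);
translate([1320, 0, 0]) cube([220, 1000, 1260]);


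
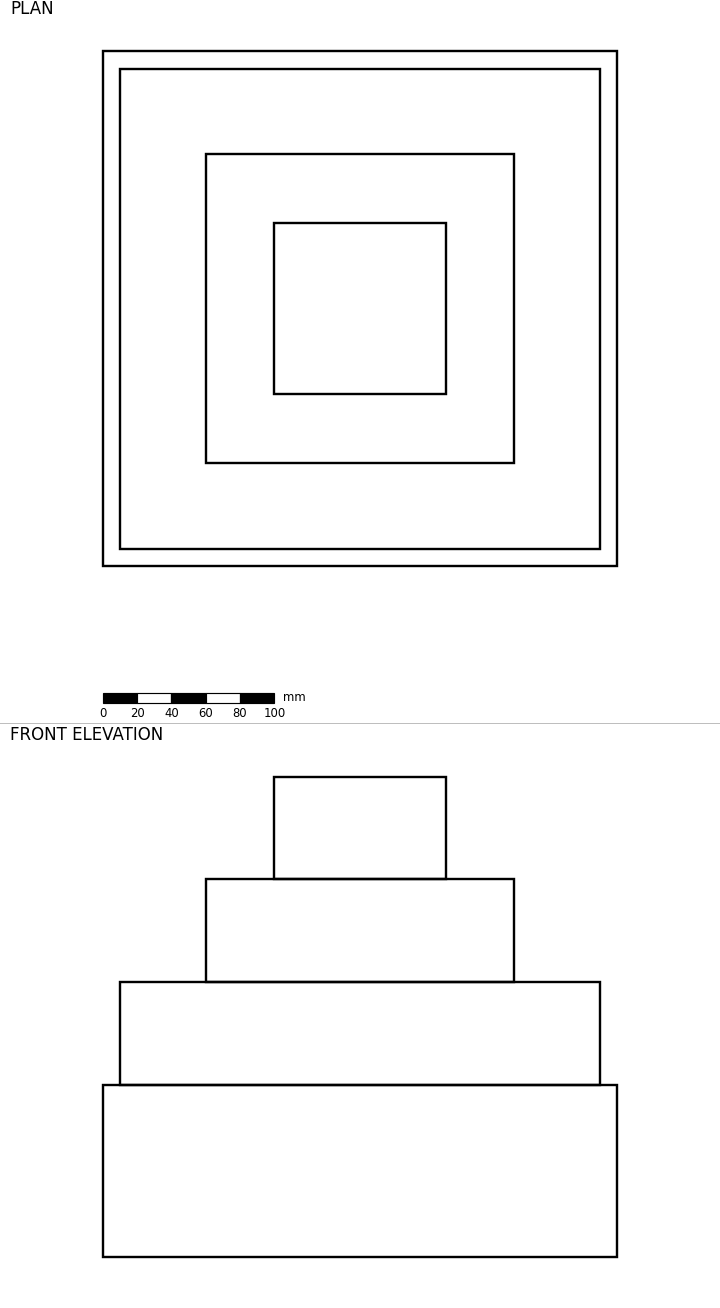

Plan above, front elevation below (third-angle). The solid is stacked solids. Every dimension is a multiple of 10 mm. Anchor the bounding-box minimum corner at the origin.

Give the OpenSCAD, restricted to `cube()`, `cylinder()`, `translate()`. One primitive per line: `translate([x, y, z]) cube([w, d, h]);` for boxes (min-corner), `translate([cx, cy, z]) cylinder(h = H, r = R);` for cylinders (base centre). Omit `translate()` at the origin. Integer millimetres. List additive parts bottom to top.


cube([300, 300, 100]);
translate([10, 10, 100]) cube([280, 280, 60]);
translate([60, 60, 160]) cube([180, 180, 60]);
translate([100, 100, 220]) cube([100, 100, 60]);
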